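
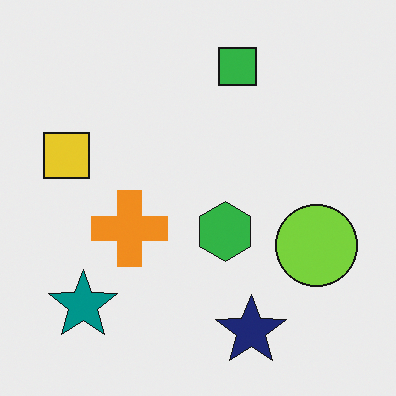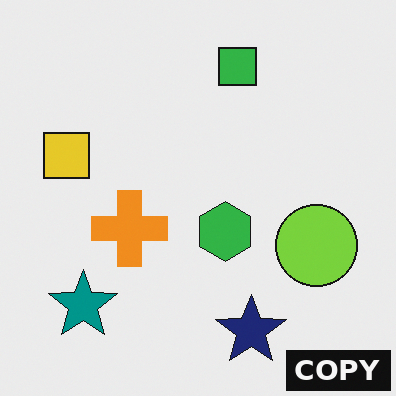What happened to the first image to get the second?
It was watermarked with the text "COPY" in the lower-right corner.

A dark label reading "COPY" appears in the lower-right corner.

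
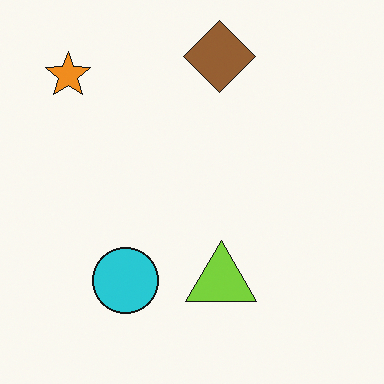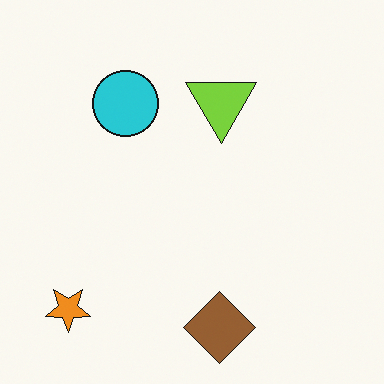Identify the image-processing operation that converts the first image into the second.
The second image is the first flipped vertically (top ↔ bottom).

The brown diamond is in the top of the first image and the bottom of the second — shapes on opposite sides of the horizontal midline have swapped in a mirror flip.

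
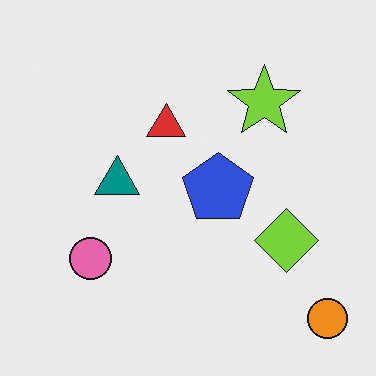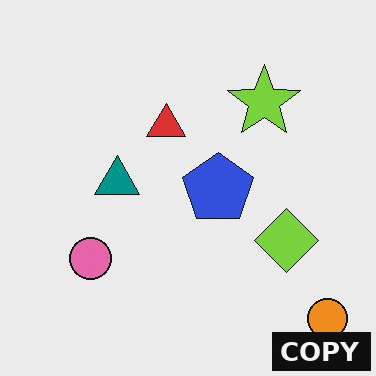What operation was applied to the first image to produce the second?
The transformation is: watermarked with the text "COPY" in the lower-right corner.

A dark label reading "COPY" appears in the lower-right corner.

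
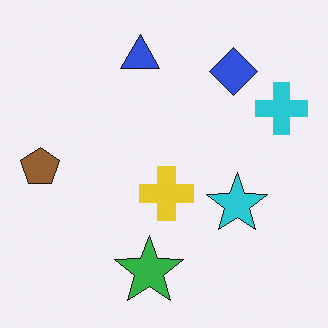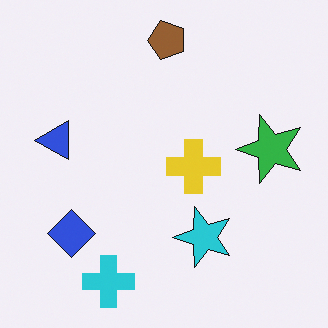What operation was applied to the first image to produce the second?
The second image is the first transposed (reflected across the top-left ↔ bottom-right diagonal).

Shapes have swapped their row and column positions — what was in the top-right is now in the bottom-left — a diagonal reflection.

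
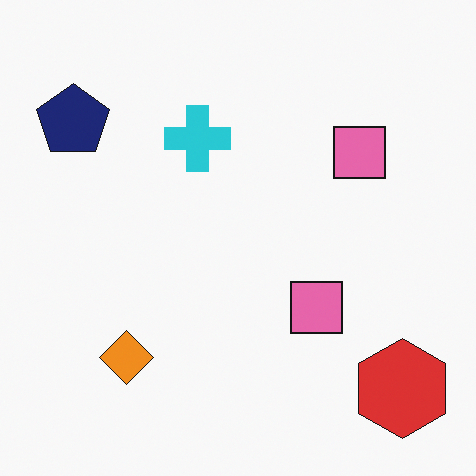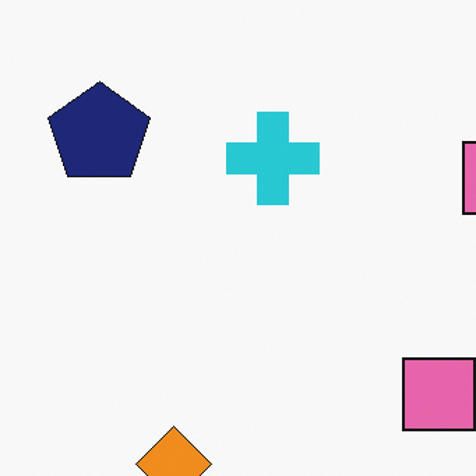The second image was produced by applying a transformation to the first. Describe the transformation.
The transformation is: cropped to a modestly smaller region and rescaled.

The visible shapes are larger and the field of view is narrower; shapes near the original edges may be partly or wholly outside the frame — a crop-and-rescale.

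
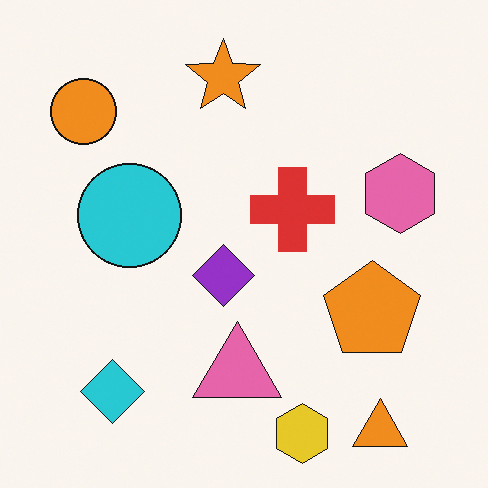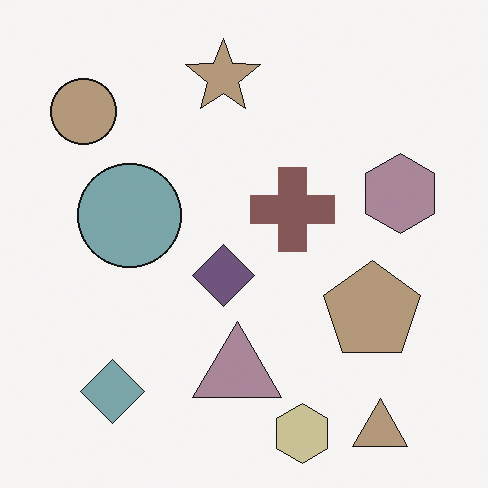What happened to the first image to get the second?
The image was made much more muted (saturation change).

All colors are more muted and greyish — a global saturation change.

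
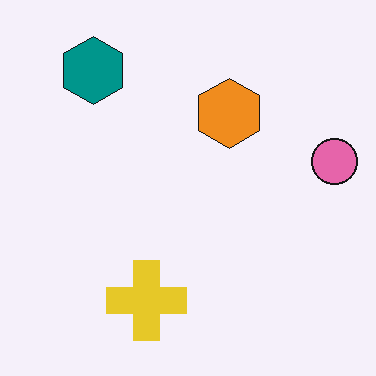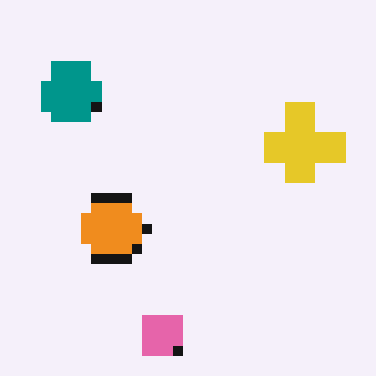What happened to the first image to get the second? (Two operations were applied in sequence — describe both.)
The second image is the first transposed (reflected across the top-left ↔ bottom-right diagonal), then heavily pixelated into large blocks.

Shapes have swapped their row and column positions — what was in the top-right is now in the bottom-left — a diagonal reflection. Shapes are reduced to large square blocks; fine edges and outlines are lost — a downscale-then-upscale (mosaic) effect.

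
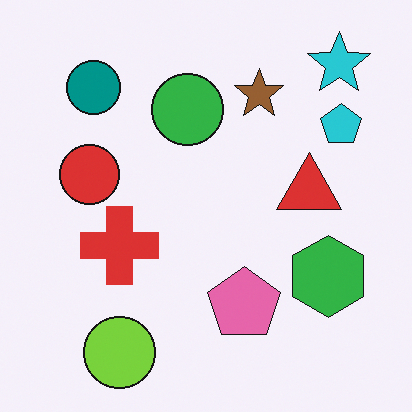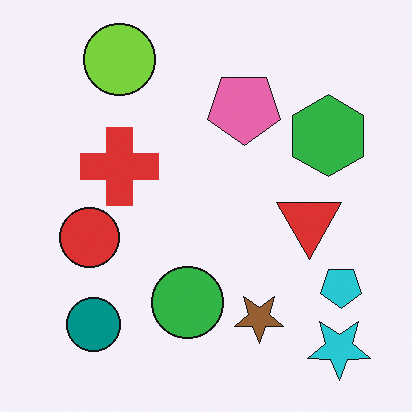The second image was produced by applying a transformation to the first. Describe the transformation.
The second image is the first flipped vertically (top ↔ bottom).

The lime circle is in the bottom-left of the first image and the top-left of the second — shapes on opposite sides of the horizontal midline have swapped in a mirror flip.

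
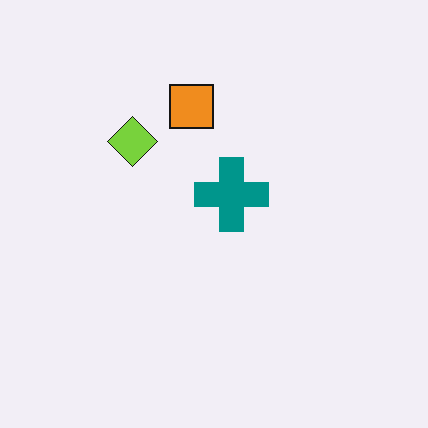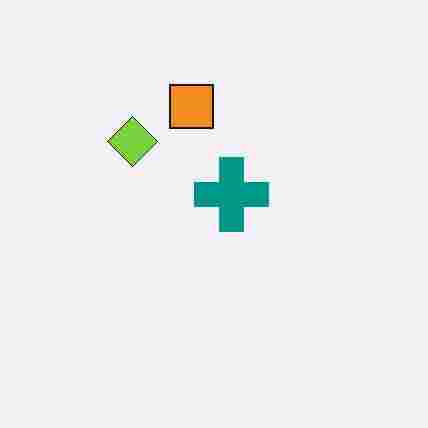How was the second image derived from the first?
It was degraded with heavy JPEG compression.

Blocky 8×8 compression artifacts appear around shape edges and the flat background shows ringing — characteristic JPEG degradation.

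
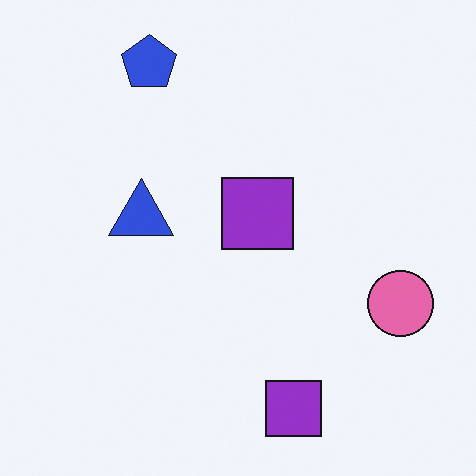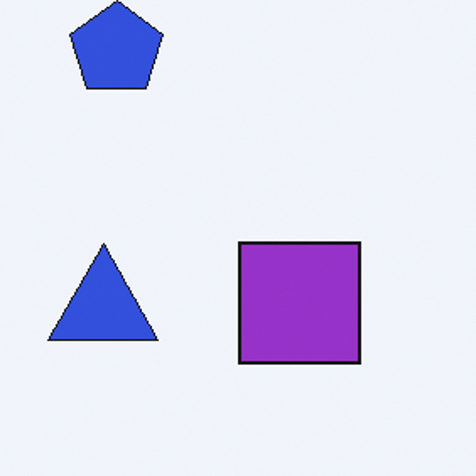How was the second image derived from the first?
This is the original image cropped to a noticeably smaller region and rescaled.

The visible shapes are larger and the field of view is narrower; shapes near the original edges may be partly or wholly outside the frame — a crop-and-rescale.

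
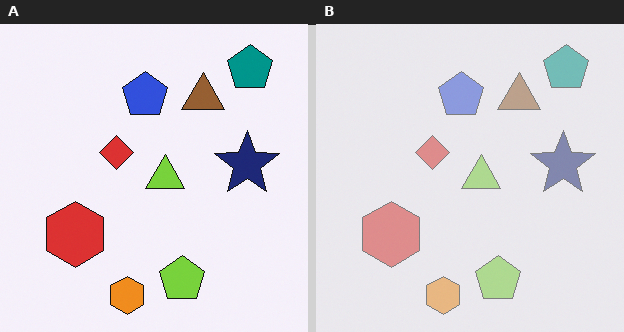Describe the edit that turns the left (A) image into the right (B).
The image was given much lower contrast.

Tones are pushed toward mid-grey across the whole image — a global contrast change.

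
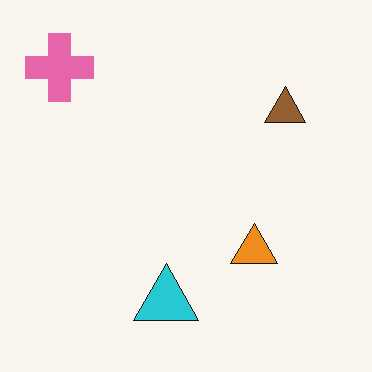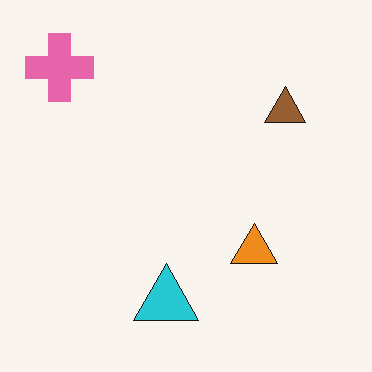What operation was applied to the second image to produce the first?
JPEG-compressed with visible artifacts.

Blocky 8×8 compression artifacts appear around shape edges and the flat background shows ringing — characteristic JPEG degradation.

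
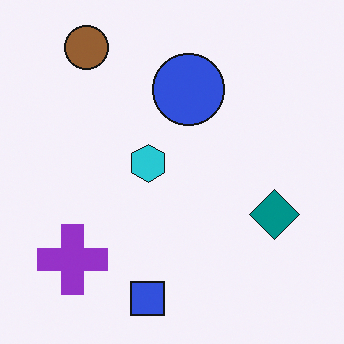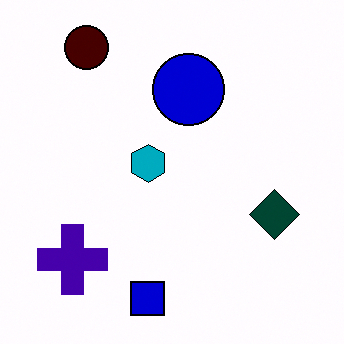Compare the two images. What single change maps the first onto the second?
The image was boosted in contrast.

Tones are pushed away from mid-grey across the whole image — a global contrast change.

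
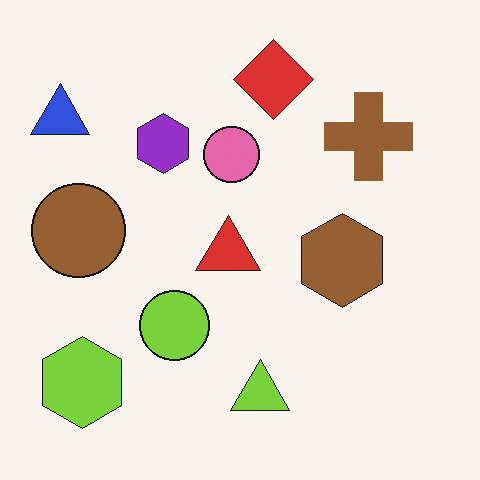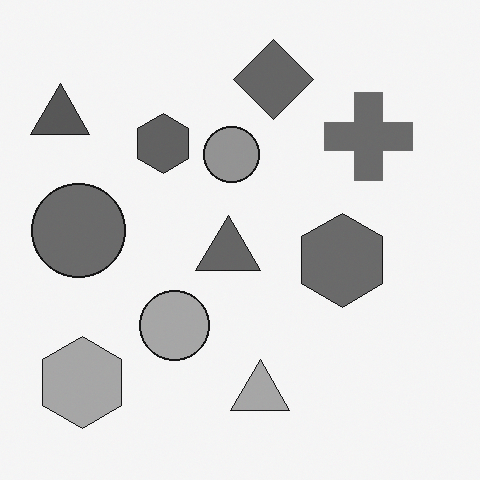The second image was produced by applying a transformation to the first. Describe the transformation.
Converted to grayscale.

All color is removed — every shape is now a shade of grey.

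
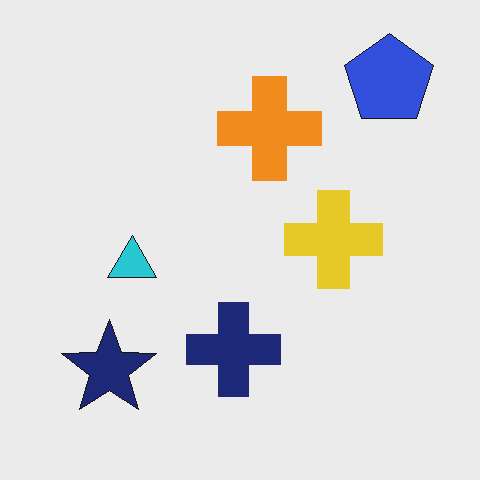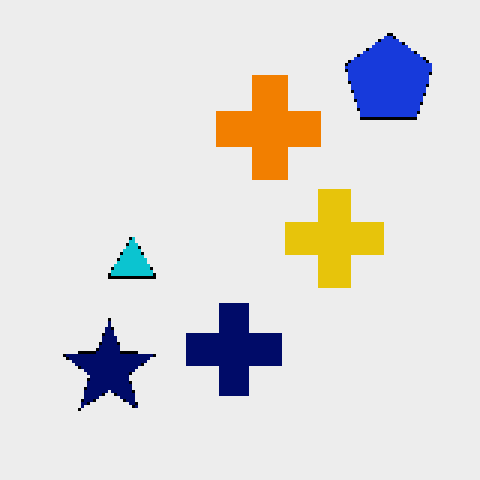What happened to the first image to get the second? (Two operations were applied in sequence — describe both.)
The second image is the first given slightly increased contrast, then lightly pixelated (a mild mosaic effect).

Tones are pushed away from mid-grey across the whole image — a global contrast change. Shapes are reduced to large square blocks; fine edges and outlines are lost — a downscale-then-upscale (mosaic) effect.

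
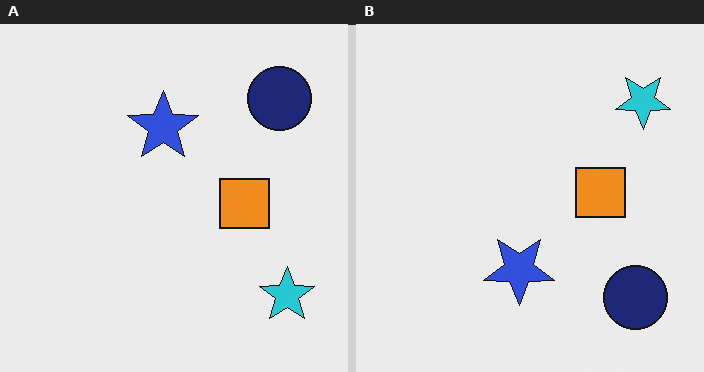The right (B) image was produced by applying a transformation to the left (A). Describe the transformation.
The right (B) image is the left (A) flipped vertically (top ↔ bottom).

The navy circle is in the top-right of the left (A) image and the bottom-right of the right (B) — shapes on opposite sides of the horizontal midline have swapped in a mirror flip.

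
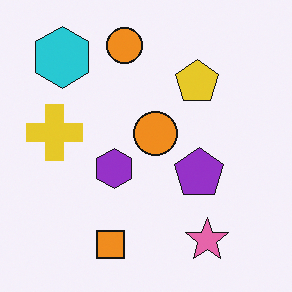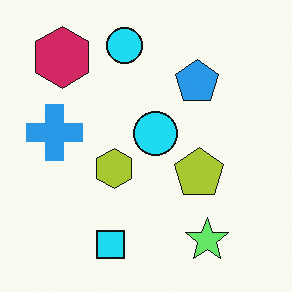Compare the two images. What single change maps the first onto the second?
It was hue-shifted noticeably.

Every shape's color has rotated by the same amount around the hue wheel — a uniform hue shift.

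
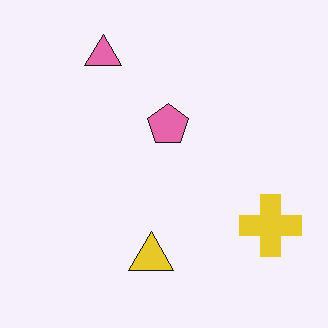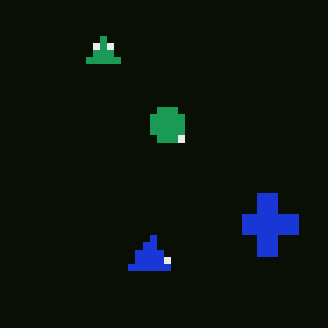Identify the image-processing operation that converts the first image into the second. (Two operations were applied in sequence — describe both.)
Color-inverted (negative), then pixelated into visible square blocks.

The light background has become dark and every shape's color is its complement — a photographic negative. Shapes are reduced to large square blocks; fine edges and outlines are lost — a downscale-then-upscale (mosaic) effect.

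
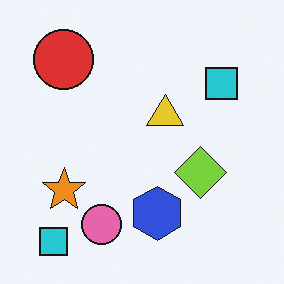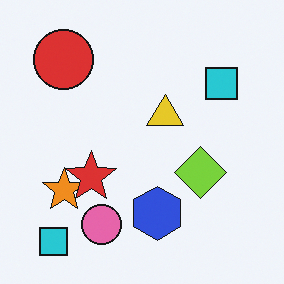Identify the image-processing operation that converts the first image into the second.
This is the original image overlaid with an additional red star.

A red star appears in the second image that is absent from the first.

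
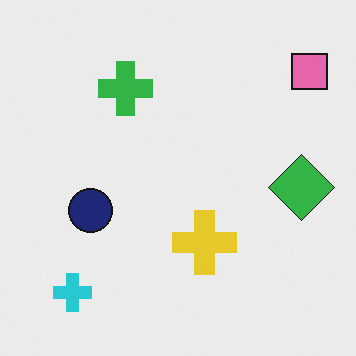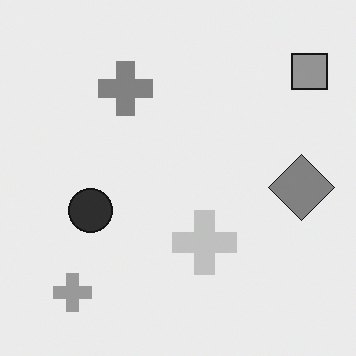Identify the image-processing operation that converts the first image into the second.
This is the original image converted to grayscale.

All color is removed — every shape is now a shade of grey.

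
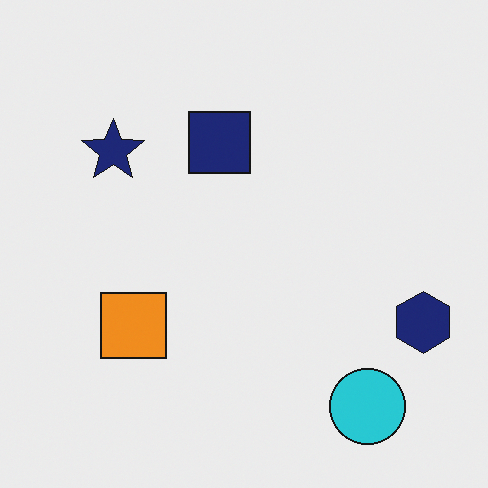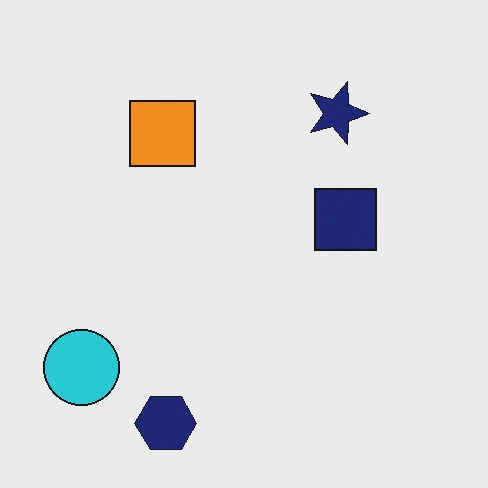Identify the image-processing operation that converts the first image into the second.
This is the original image rotated 90° clockwise.

The cyan circle sits in the bottom-right of the first image and the bottom-left of the second — consistent with a whole-image 90° clockwise rotation.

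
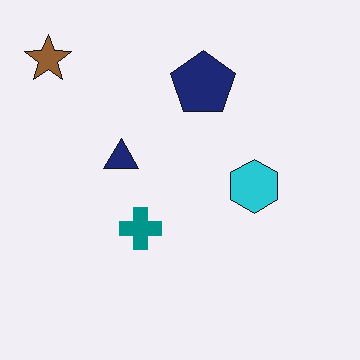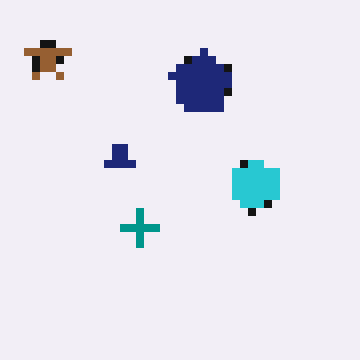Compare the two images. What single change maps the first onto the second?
The second image is the first pixelated into visible square blocks.

Shapes are reduced to large square blocks; fine edges and outlines are lost — a downscale-then-upscale (mosaic) effect.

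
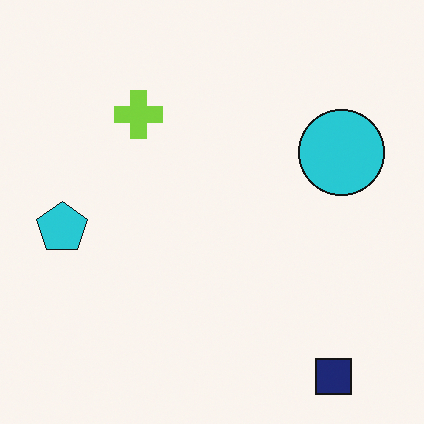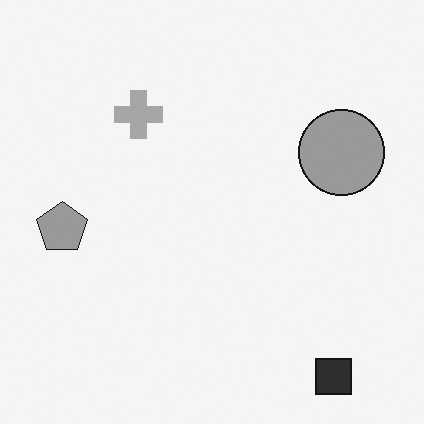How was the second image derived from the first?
This is the original image converted to grayscale.

All color is removed — every shape is now a shade of grey.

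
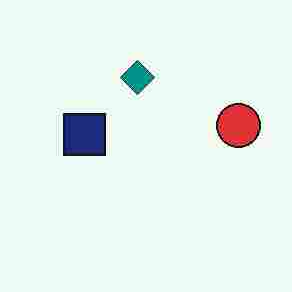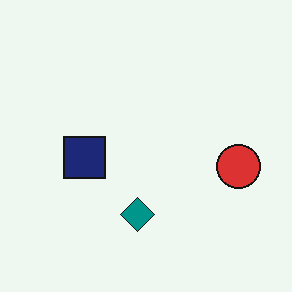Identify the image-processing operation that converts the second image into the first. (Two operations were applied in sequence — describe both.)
The first image is the second heavily JPEG-compressed with obvious blocking artifacts, then flipped vertically (top ↔ bottom).

Blocky 8×8 compression artifacts appear around shape edges and the flat background shows ringing — characteristic JPEG degradation. The teal diamond is in the bottom of the second image and the top of the first — shapes on opposite sides of the horizontal midline have swapped in a mirror flip.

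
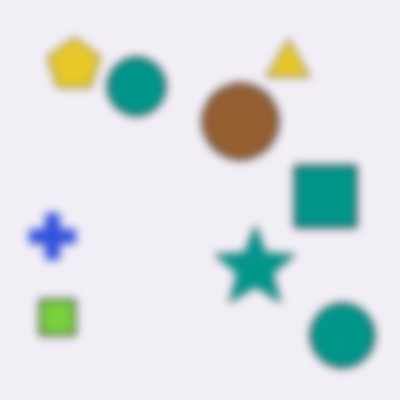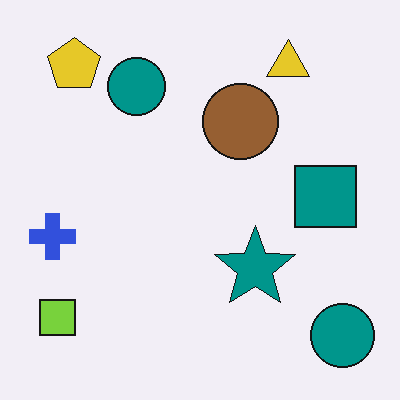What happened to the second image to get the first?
This is the original image moderately blurred.

Shape edges and outlines are uniformly softened across the whole image.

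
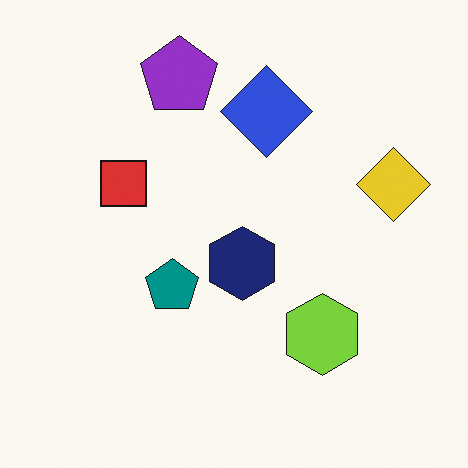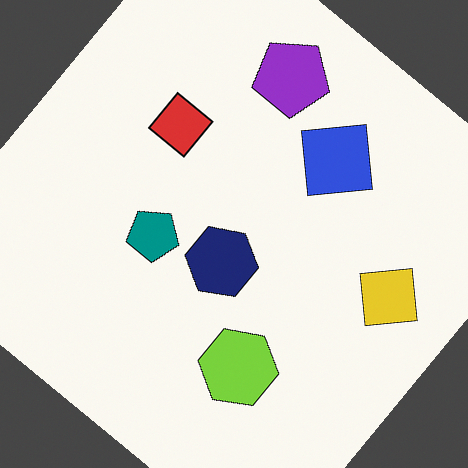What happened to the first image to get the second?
The second image is the first rotated clockwise by a large amount — several tens of degrees.

Every shape is tilted by the same angle and the image corners show triangular fill wedges — a whole-image rotation by a non-right angle.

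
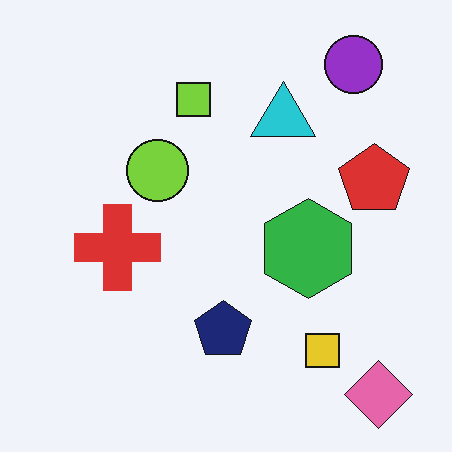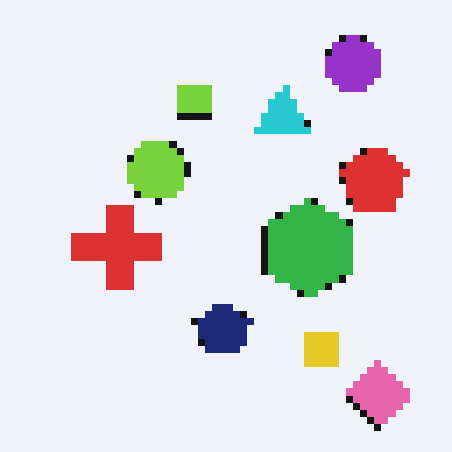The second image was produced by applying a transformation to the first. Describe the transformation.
The image was pixelated into visible square blocks.

Shapes are reduced to large square blocks; fine edges and outlines are lost — a downscale-then-upscale (mosaic) effect.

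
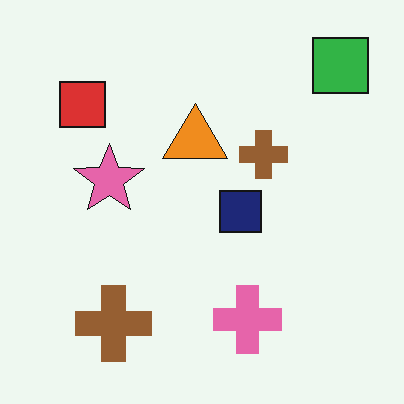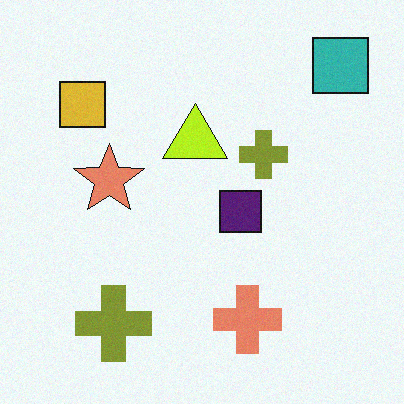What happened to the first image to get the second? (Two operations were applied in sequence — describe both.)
This is the original image hue-shifted slightly, then degraded with subtle gaussian noise.

Every shape's color has rotated by the same amount around the hue wheel — a uniform hue shift. Random speckle covers the whole image, including the flat background.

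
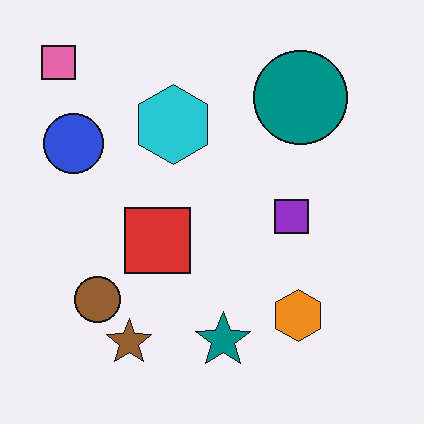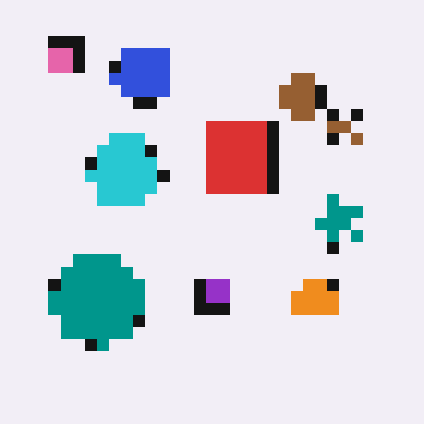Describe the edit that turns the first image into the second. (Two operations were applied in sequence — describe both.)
The transformation is: transposed (reflected across the top-left ↔ bottom-right diagonal), then heavily pixelated into large blocks.

Shapes have swapped their row and column positions — what was in the top-right is now in the bottom-left — a diagonal reflection. Shapes are reduced to large square blocks; fine edges and outlines are lost — a downscale-then-upscale (mosaic) effect.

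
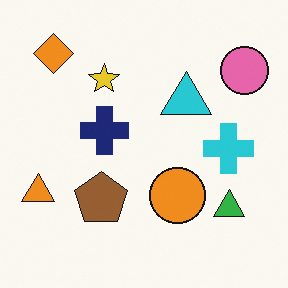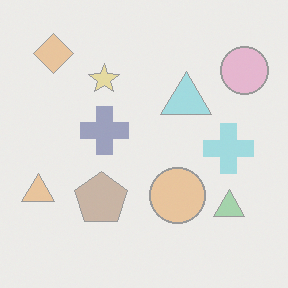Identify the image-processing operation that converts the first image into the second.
This is the original image washed out (contrast reduced).

Tones are pushed toward mid-grey across the whole image — a global contrast change.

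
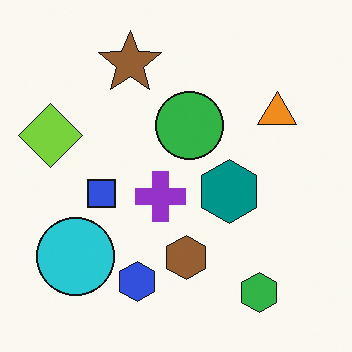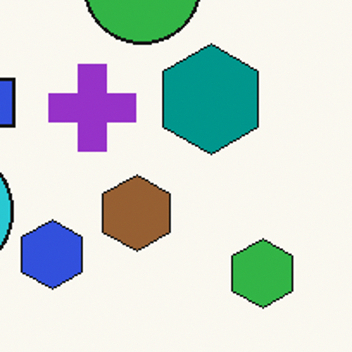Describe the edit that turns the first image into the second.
The second image is the first cropped tightly and scaled back up.

The visible shapes are larger and the field of view is narrower; shapes near the original edges may be partly or wholly outside the frame — a crop-and-rescale.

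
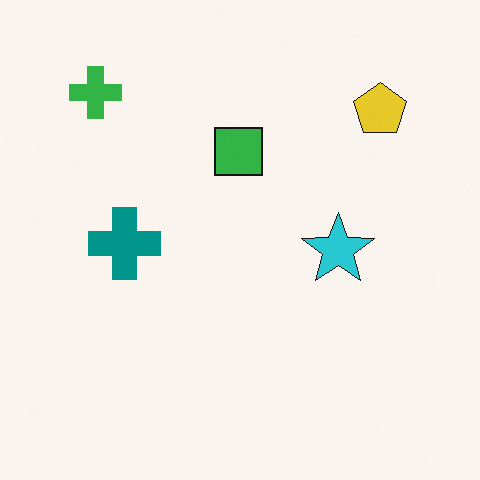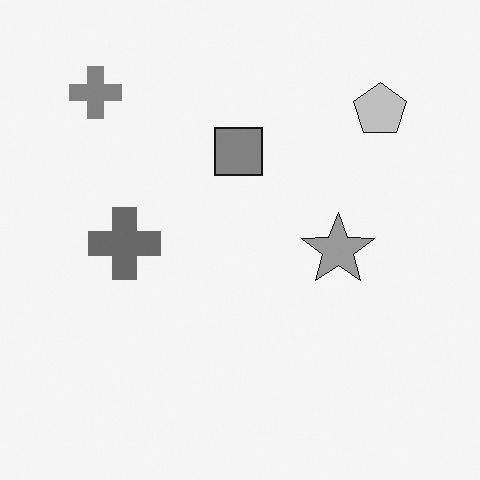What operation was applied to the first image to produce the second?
It was converted to grayscale.

All color is removed — every shape is now a shade of grey.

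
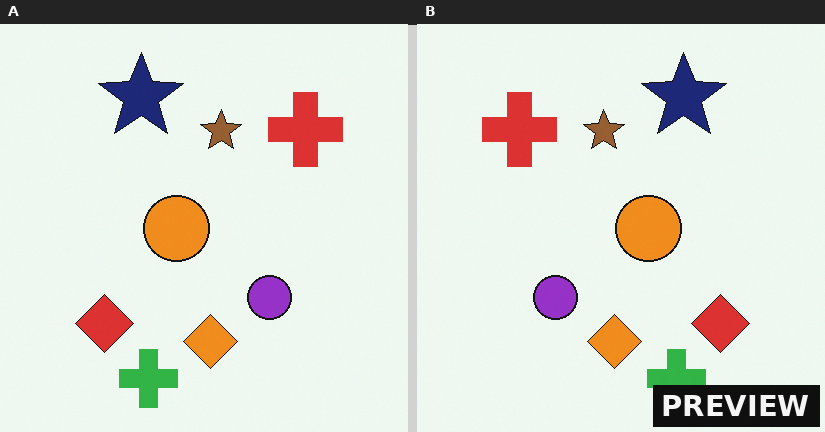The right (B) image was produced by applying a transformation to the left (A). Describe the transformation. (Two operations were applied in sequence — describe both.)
It was flipped horizontally (left ↔ right), then watermarked with the text "PREVIEW" in the lower-right corner.

The red cross is in the top-right of the left (A) image and the top-left of the right (B) — shapes on opposite sides of the vertical midline have swapped in a mirror flip. A dark label reading "PREVIEW" appears in the lower-right corner.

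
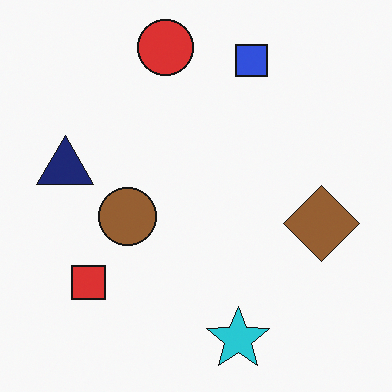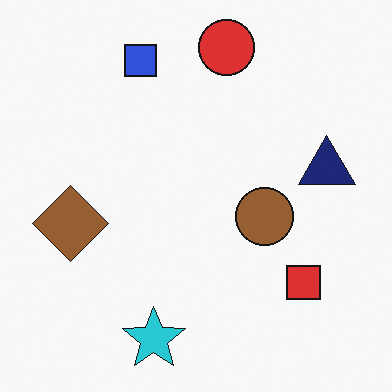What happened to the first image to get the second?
The image was flipped horizontally (left ↔ right).

The navy triangle is in the left of the first image and the right of the second — shapes on opposite sides of the vertical midline have swapped in a mirror flip.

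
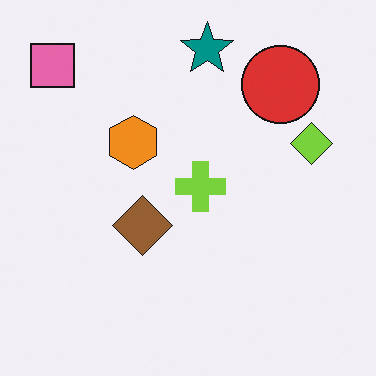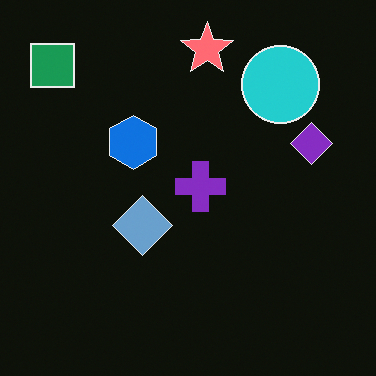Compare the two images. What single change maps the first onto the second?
Color-inverted (negative).

The light background has become dark and every shape's color is its complement — a photographic negative.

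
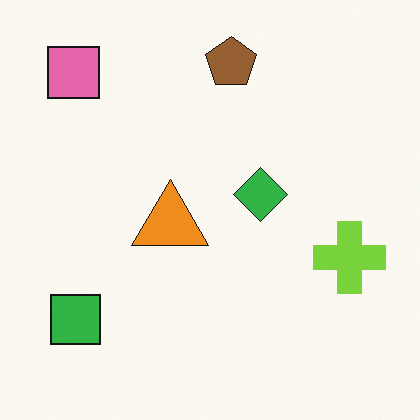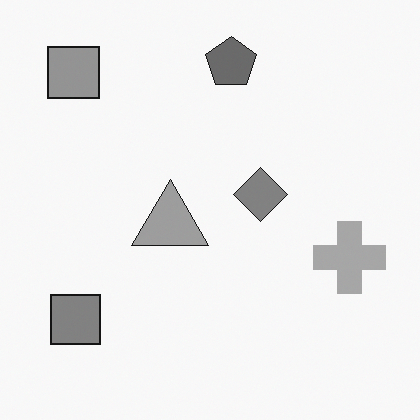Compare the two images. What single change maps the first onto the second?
The image was converted to grayscale.

All color is removed — every shape is now a shade of grey.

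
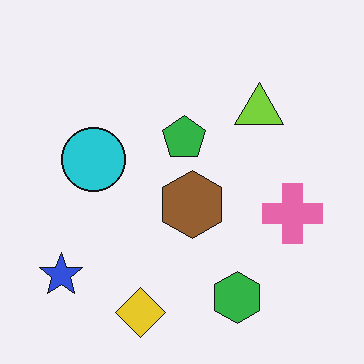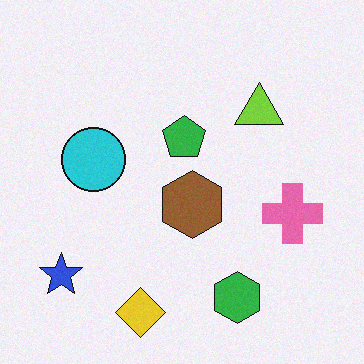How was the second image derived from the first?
The second image is the first degraded with a light layer of grain.

Random speckle covers the whole image, including the flat background.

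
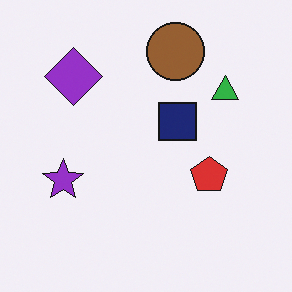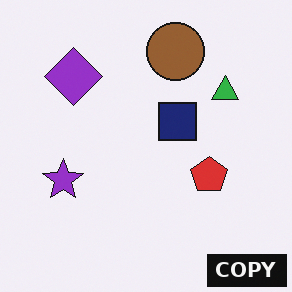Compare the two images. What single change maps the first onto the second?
The second image is the first watermarked with the text "COPY" in the lower-right corner.

A dark label reading "COPY" appears in the lower-right corner.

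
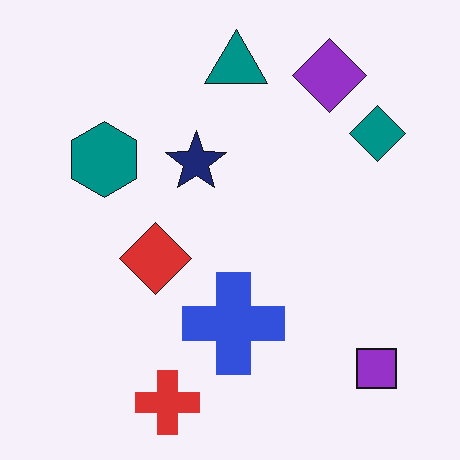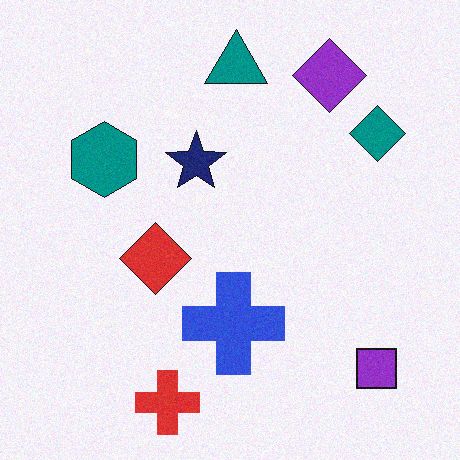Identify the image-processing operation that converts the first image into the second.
The second image is the first degraded with light additive noise.

Random speckle covers the whole image, including the flat background.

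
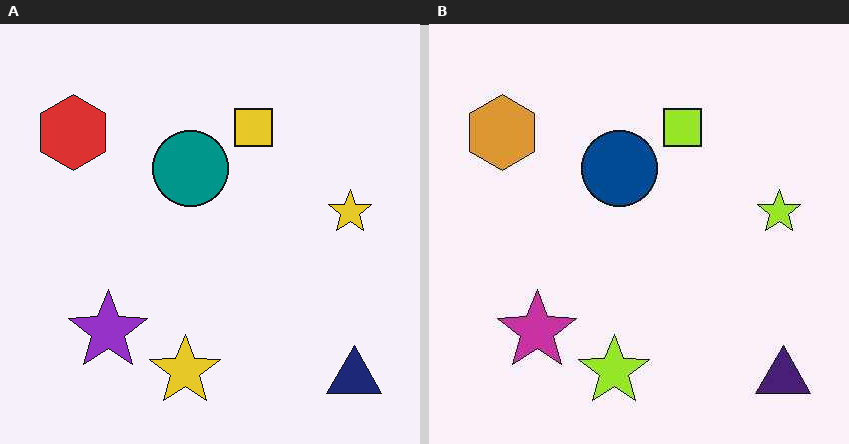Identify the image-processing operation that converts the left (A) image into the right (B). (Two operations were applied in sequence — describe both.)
The transformation is: hue-shifted slightly, then JPEG-compressed with visible artifacts.

Every shape's color has rotated by the same amount around the hue wheel — a uniform hue shift. Blocky 8×8 compression artifacts appear around shape edges and the flat background shows ringing — characteristic JPEG degradation.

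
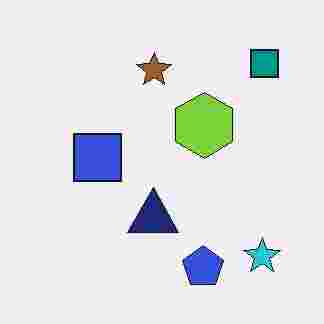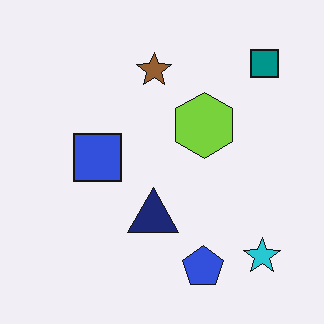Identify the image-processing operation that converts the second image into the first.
The transformation is: degraded with heavy JPEG compression.

Blocky 8×8 compression artifacts appear around shape edges and the flat background shows ringing — characteristic JPEG degradation.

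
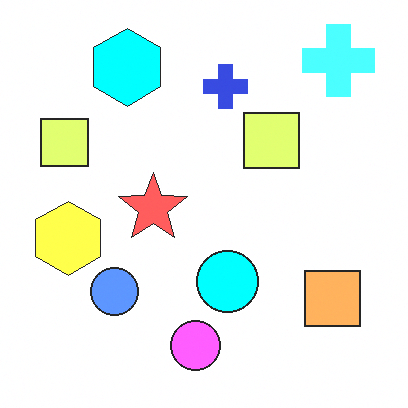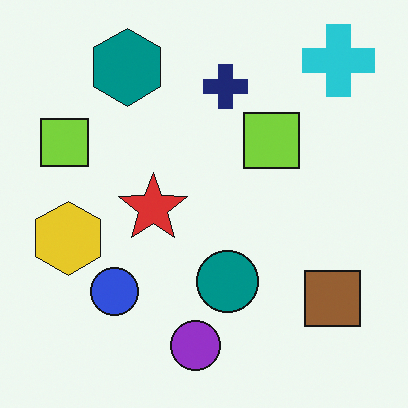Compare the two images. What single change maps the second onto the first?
The image was noticeably brightened.

Every pixel — background and shapes alike — is uniformly brightened.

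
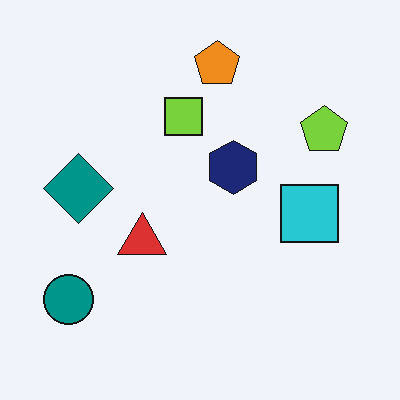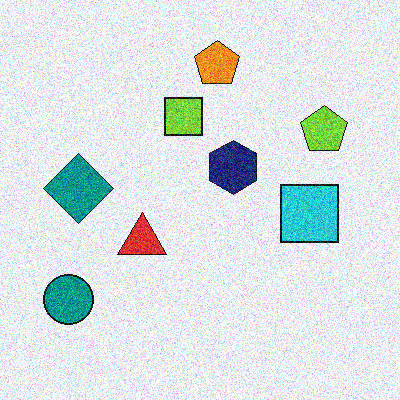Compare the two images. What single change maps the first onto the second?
It was degraded with strong gaussian noise.

Random speckle covers the whole image, including the flat background.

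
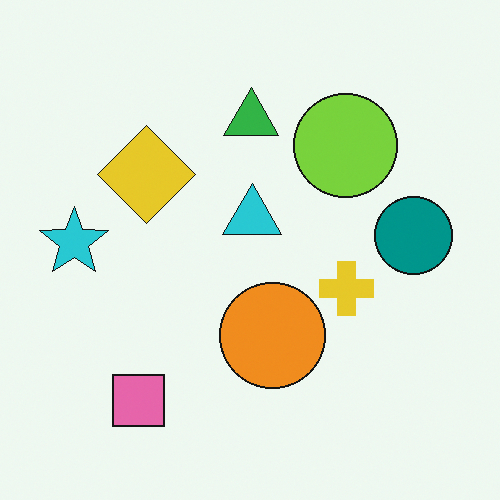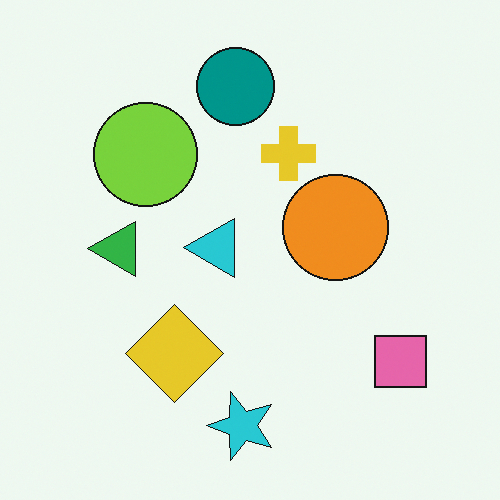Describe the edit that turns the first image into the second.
This is the original image rotated 90° counter-clockwise.

The pink square sits in the bottom-left of the first image and the bottom-right of the second — consistent with a whole-image 90° counter-clockwise rotation.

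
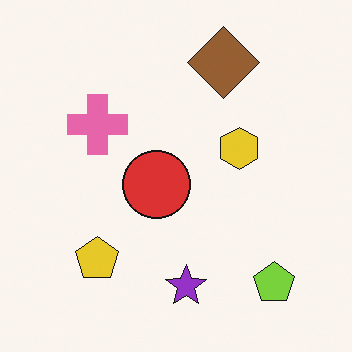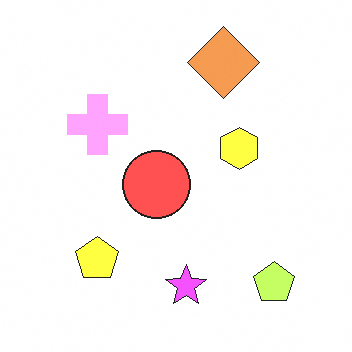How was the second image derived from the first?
The second image is the first noticeably brightened.

Every pixel — background and shapes alike — is uniformly brightened.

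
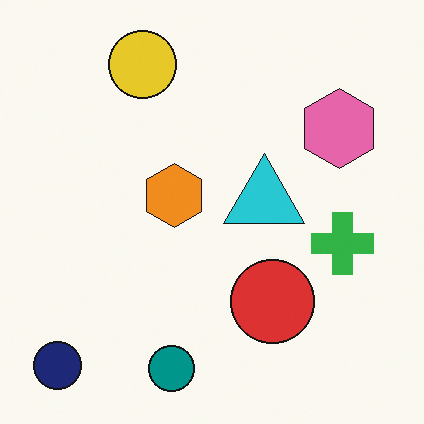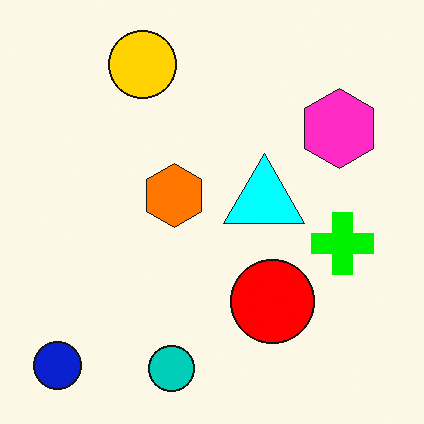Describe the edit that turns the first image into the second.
The second image is the first made much more vivid (saturation change).

All colors are more vivid — a global saturation change.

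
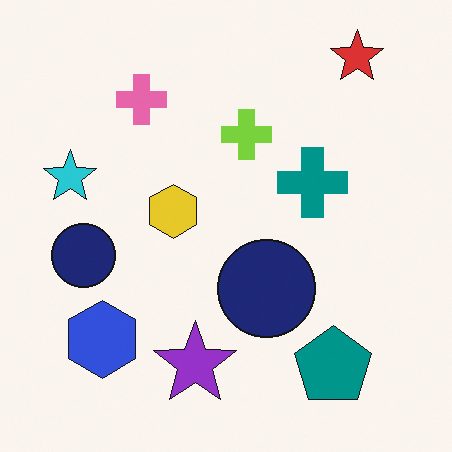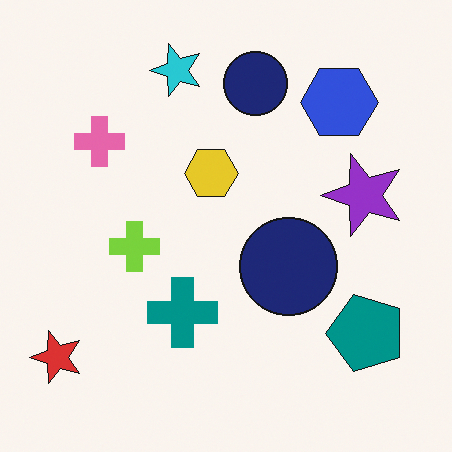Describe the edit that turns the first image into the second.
The image was transposed (reflected across the top-left ↔ bottom-right diagonal).

Shapes have swapped their row and column positions — what was in the top-right is now in the bottom-left — a diagonal reflection.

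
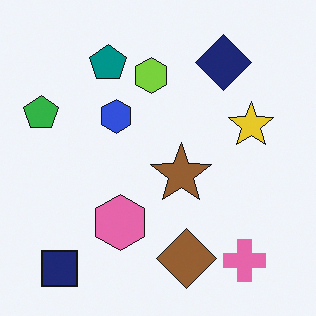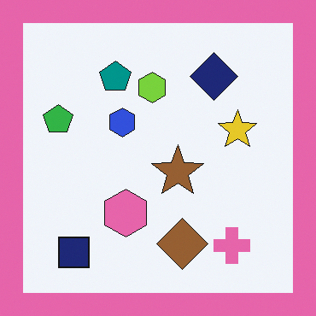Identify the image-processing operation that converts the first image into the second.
This is the original image framed with a pink border.

A solid pink frame runs around the edge of the second image, with the content slightly shrunk inside it.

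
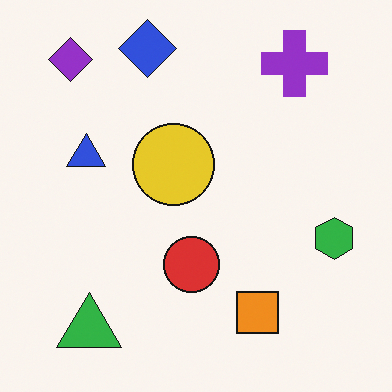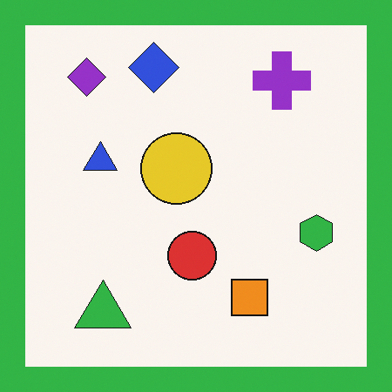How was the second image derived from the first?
It was framed with a green border.

A solid green frame runs around the edge of the second image, with the content slightly shrunk inside it.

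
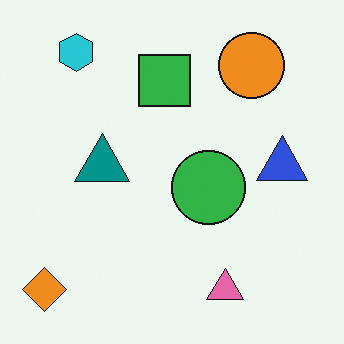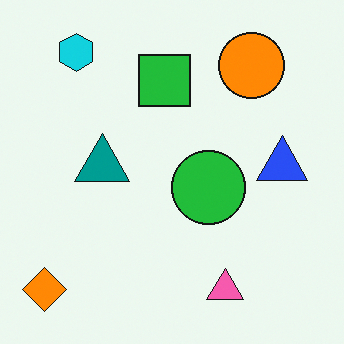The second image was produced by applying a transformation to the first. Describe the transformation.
Slightly oversaturated.

All colors are more vivid — a global saturation change.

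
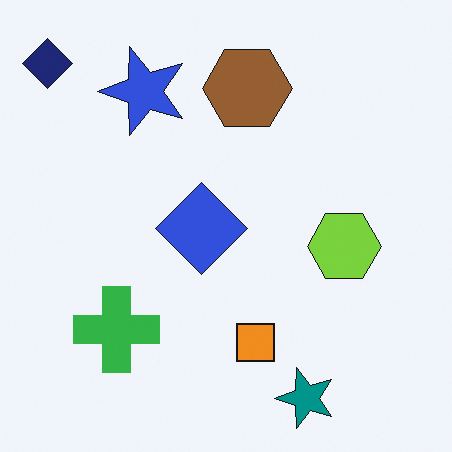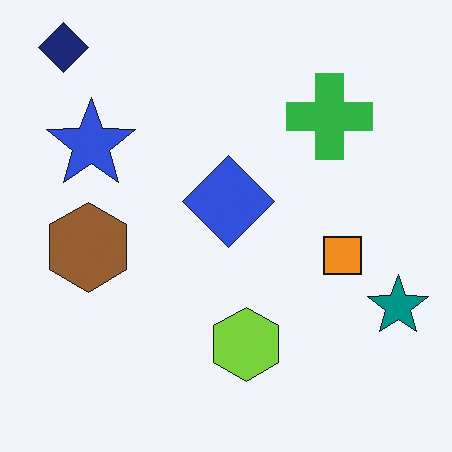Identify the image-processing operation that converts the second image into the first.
This is the original image transposed (reflected across the top-left ↔ bottom-right diagonal).

Shapes have swapped their row and column positions — what was in the top-right is now in the bottom-left — a diagonal reflection.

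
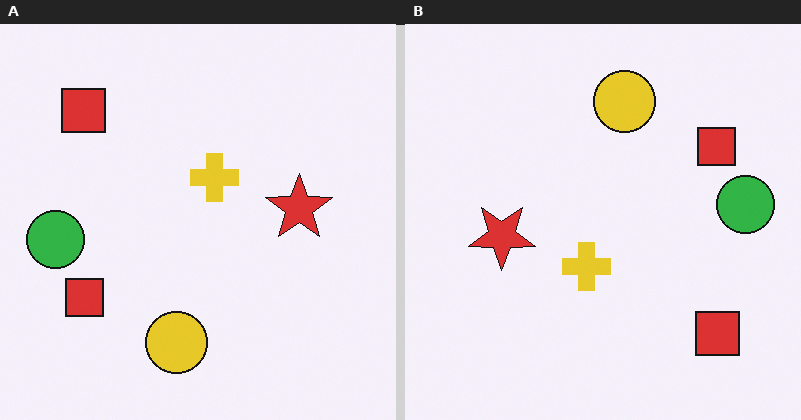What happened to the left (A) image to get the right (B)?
The right (B) image is the left (A) rotated 180°.

The green circle sits in the left of the left (A) image and the right of the right (B) — consistent with a whole-image 180° rotation.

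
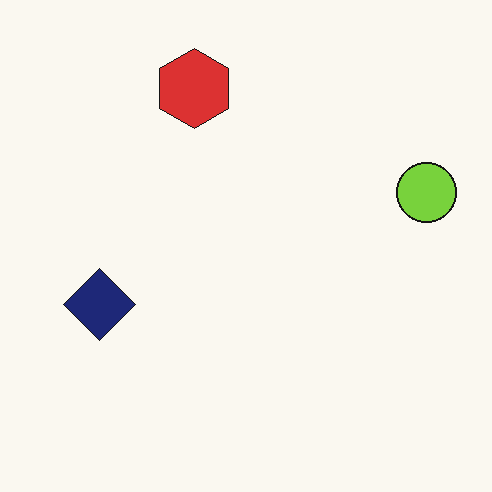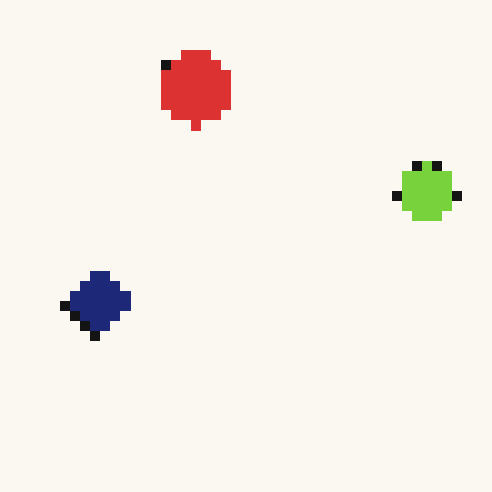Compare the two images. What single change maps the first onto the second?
It was coarsely pixelated.

Shapes are reduced to large square blocks; fine edges and outlines are lost — a downscale-then-upscale (mosaic) effect.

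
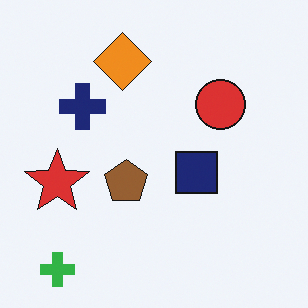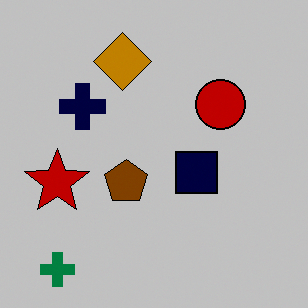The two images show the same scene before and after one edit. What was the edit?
This is the original image aggressively posterized.

Each flat color has snapped to a coarser quantized level — most visibly, the near-white background has dropped to a flat grey.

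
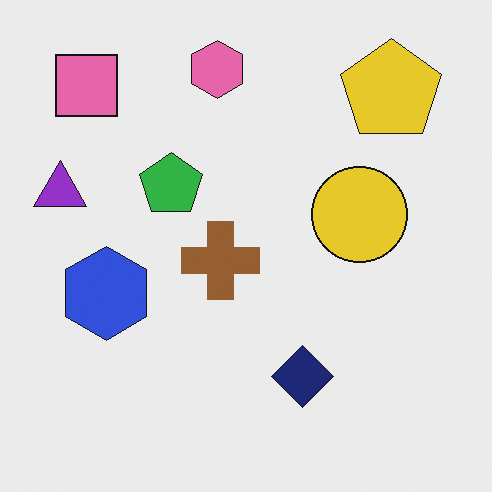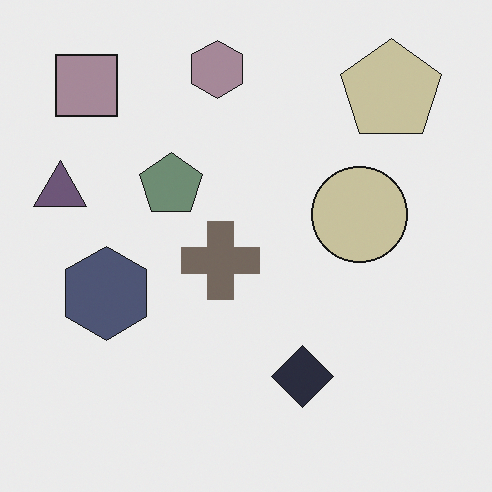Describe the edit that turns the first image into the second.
The transformation is: made much more muted (saturation change).

All colors are more muted and greyish — a global saturation change.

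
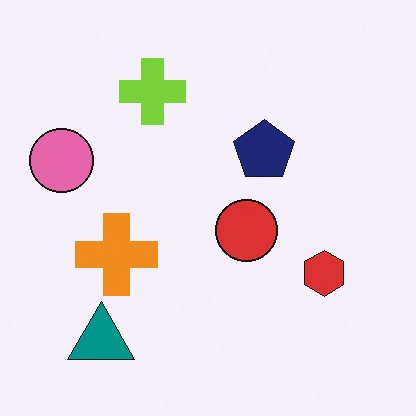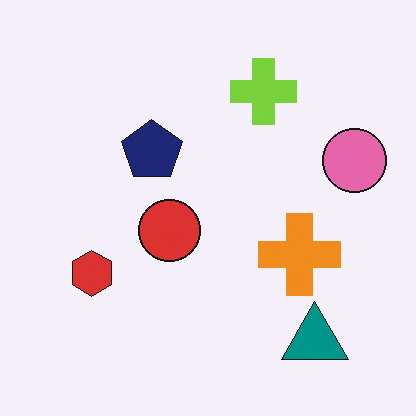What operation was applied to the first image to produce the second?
The image was flipped horizontally (left ↔ right).

The pink circle is in the left of the first image and the right of the second — shapes on opposite sides of the vertical midline have swapped in a mirror flip.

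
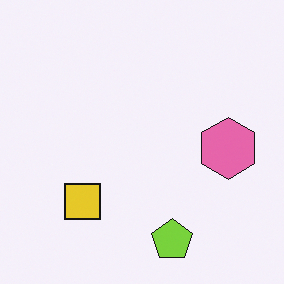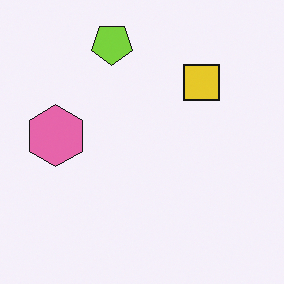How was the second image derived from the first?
The transformation is: rotated 180°.

The lime pentagon sits in the bottom of the first image and the top of the second — consistent with a whole-image 180° rotation.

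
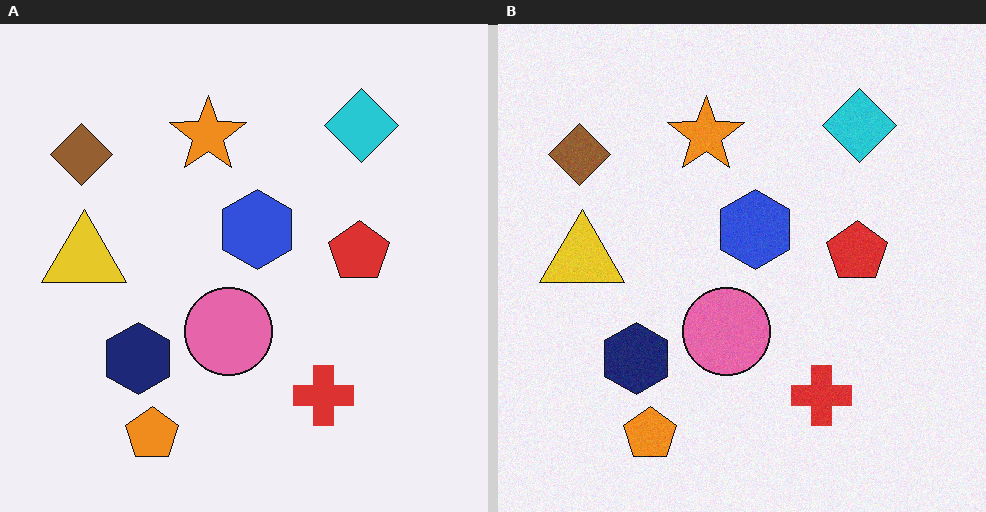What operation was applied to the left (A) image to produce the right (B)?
This is the original image degraded with subtle gaussian noise.

Random speckle covers the whole image, including the flat background.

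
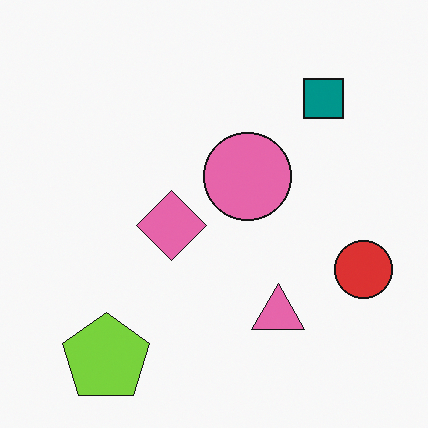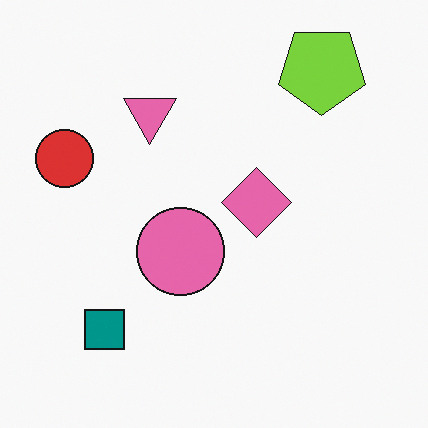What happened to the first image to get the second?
The transformation is: rotated 180°.

The lime pentagon sits in the bottom-left of the first image and the top-right of the second — consistent with a whole-image 180° rotation.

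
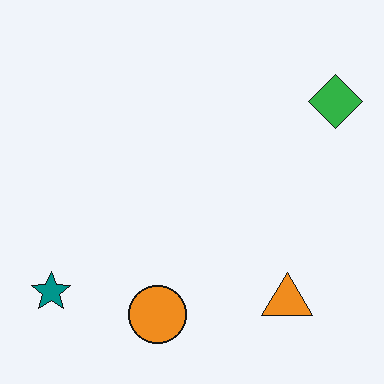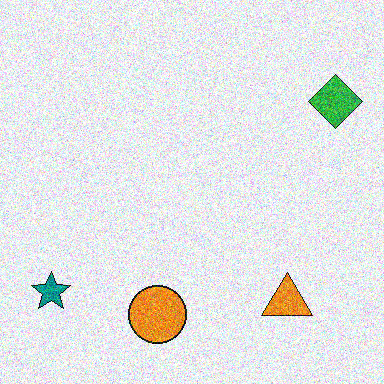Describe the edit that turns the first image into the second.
The second image is the first degraded with heavy additive noise.

Random speckle covers the whole image, including the flat background.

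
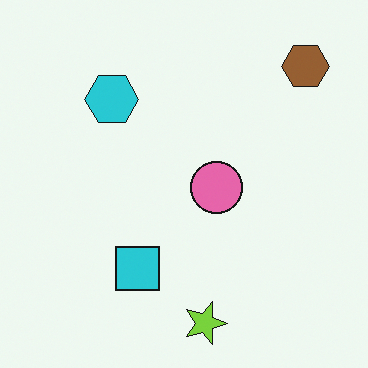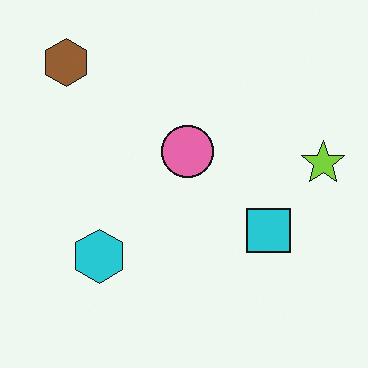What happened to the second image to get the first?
The image was rotated 90° clockwise.

The brown hexagon sits in the top-left of the second image and the top-right of the first — consistent with a whole-image 90° clockwise rotation.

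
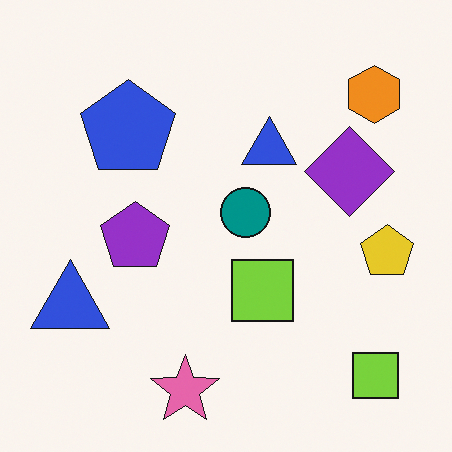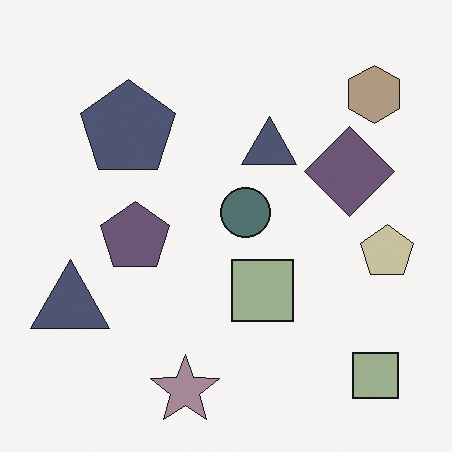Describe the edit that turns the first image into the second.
The second image is the first heavily desaturated.

All colors are more muted and greyish — a global saturation change.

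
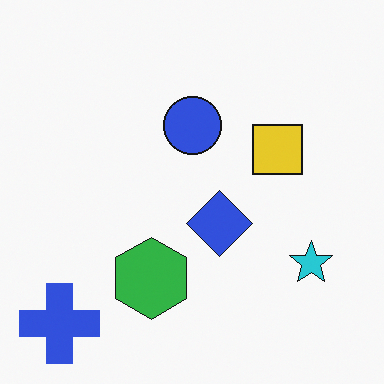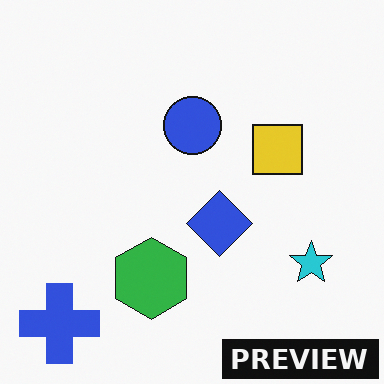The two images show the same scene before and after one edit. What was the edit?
The transformation is: watermarked with the text "PREVIEW" in the lower-right corner.

A dark label reading "PREVIEW" appears in the lower-right corner.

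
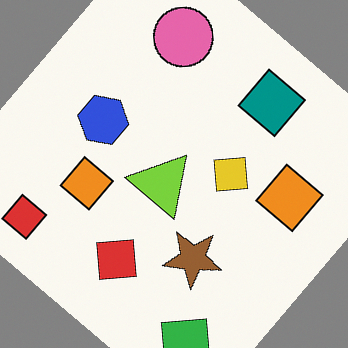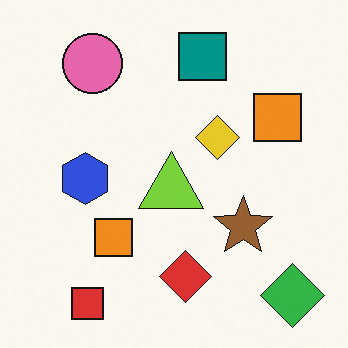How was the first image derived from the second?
The first image is the second rotated clockwise by a large amount — several tens of degrees.

Every shape is tilted by the same angle and the image corners show triangular fill wedges — a whole-image rotation by a non-right angle.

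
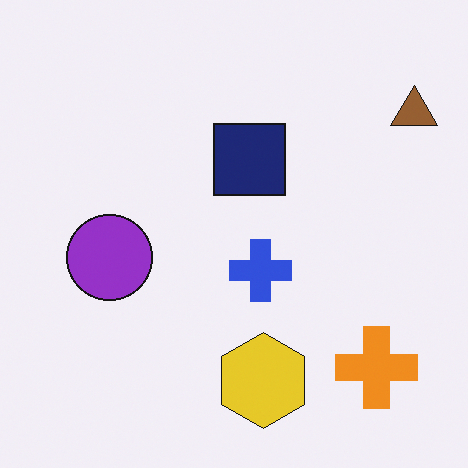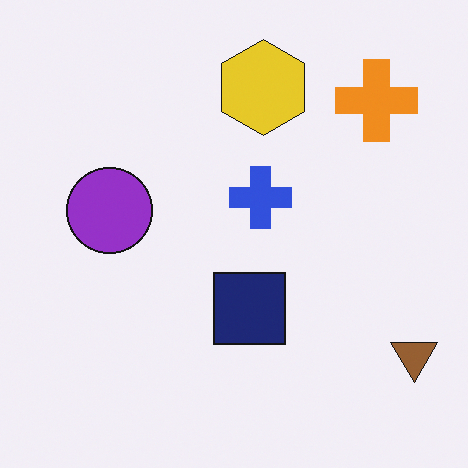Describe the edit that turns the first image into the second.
The second image is the first flipped vertically (top ↔ bottom).

The yellow hexagon is in the bottom of the first image and the top of the second — shapes on opposite sides of the horizontal midline have swapped in a mirror flip.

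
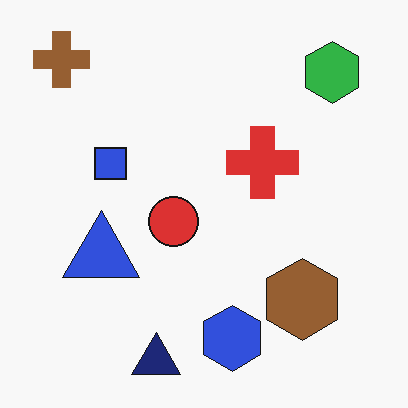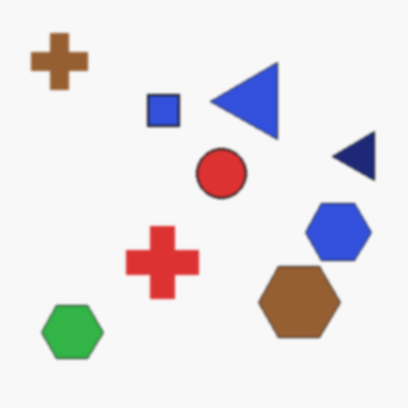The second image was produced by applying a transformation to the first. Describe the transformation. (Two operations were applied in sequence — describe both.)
The second image is the first transposed (reflected across the top-left ↔ bottom-right diagonal), then given a subtle gaussian blur.

Shapes have swapped their row and column positions — what was in the top-right is now in the bottom-left — a diagonal reflection. Shape edges and outlines are uniformly softened across the whole image.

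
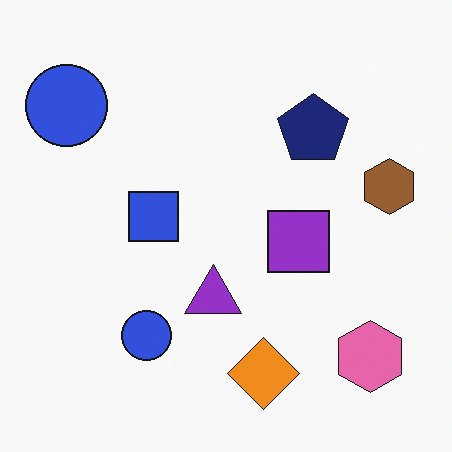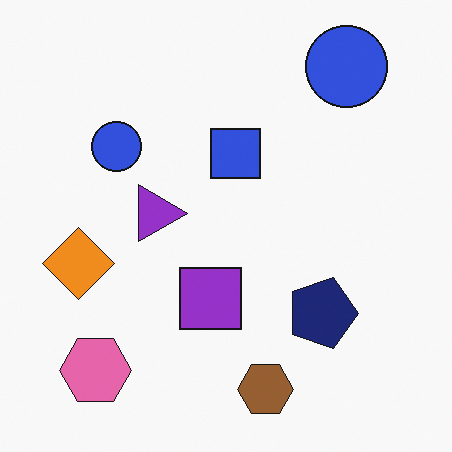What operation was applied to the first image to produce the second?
The image was rotated 90° clockwise.

The pink hexagon sits in the bottom-right of the first image and the bottom-left of the second — consistent with a whole-image 90° clockwise rotation.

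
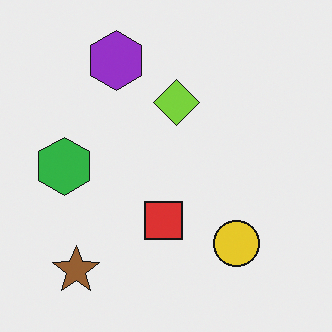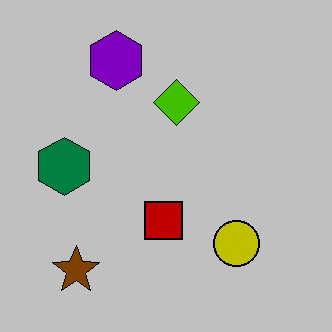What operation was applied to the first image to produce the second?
The transformation is: aggressively posterized.

Each flat color has snapped to a coarser quantized level — most visibly, the near-white background has dropped to a flat grey.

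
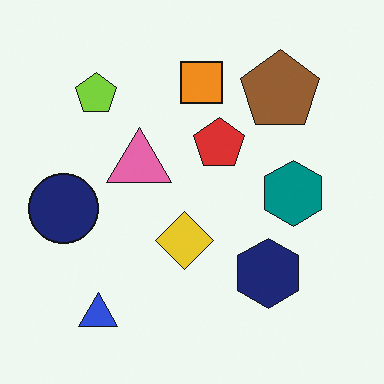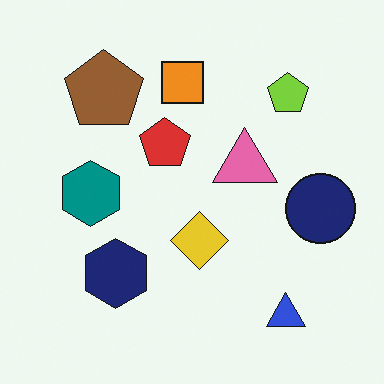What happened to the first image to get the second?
The image was flipped horizontally (left ↔ right).

The navy circle is in the left of the first image and the right of the second — shapes on opposite sides of the vertical midline have swapped in a mirror flip.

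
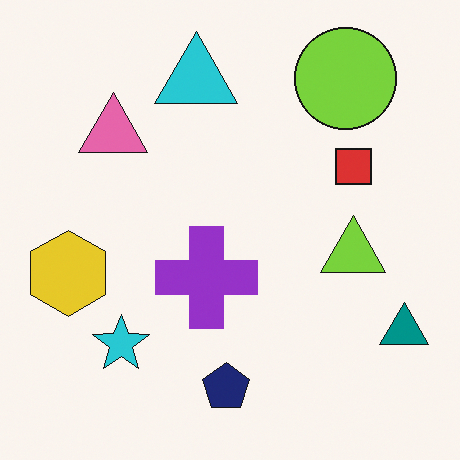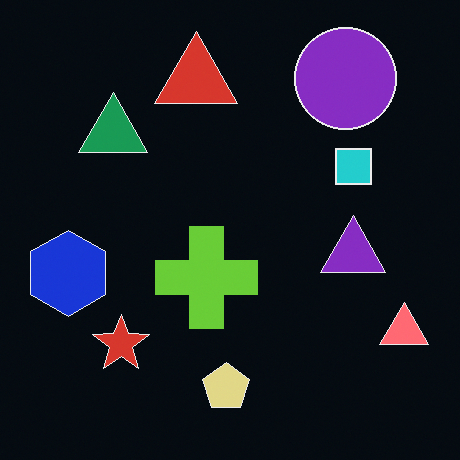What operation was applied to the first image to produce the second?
The transformation is: color-inverted (negative).

The light background has become dark and every shape's color is its complement — a photographic negative.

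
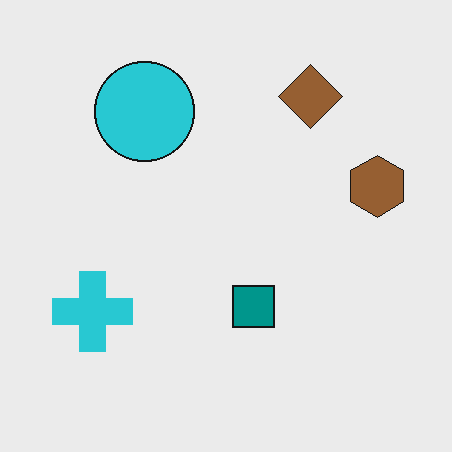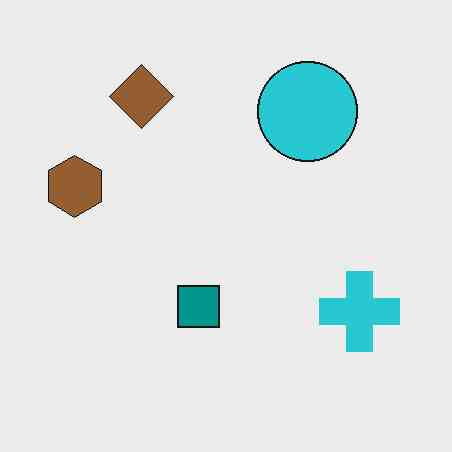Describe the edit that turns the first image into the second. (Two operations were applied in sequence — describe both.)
Flipped horizontally (left ↔ right), then given moderate JPEG compression.

The brown hexagon is in the right of the first image and the left of the second — shapes on opposite sides of the vertical midline have swapped in a mirror flip. Blocky 8×8 compression artifacts appear around shape edges and the flat background shows ringing — characteristic JPEG degradation.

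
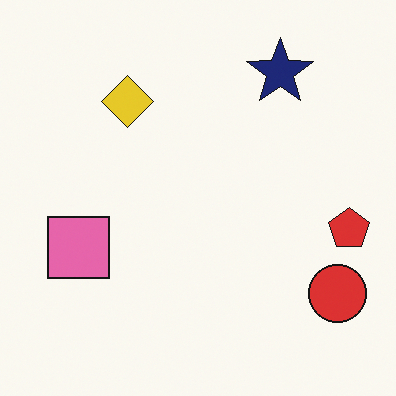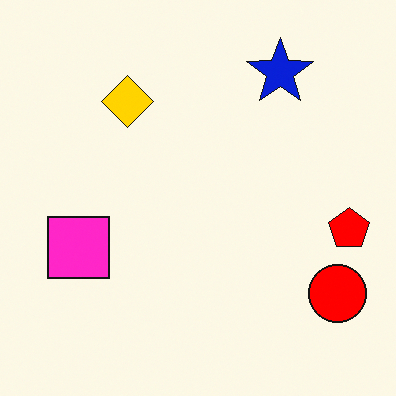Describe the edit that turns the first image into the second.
Made much more vivid (saturation change).

All colors are more vivid — a global saturation change.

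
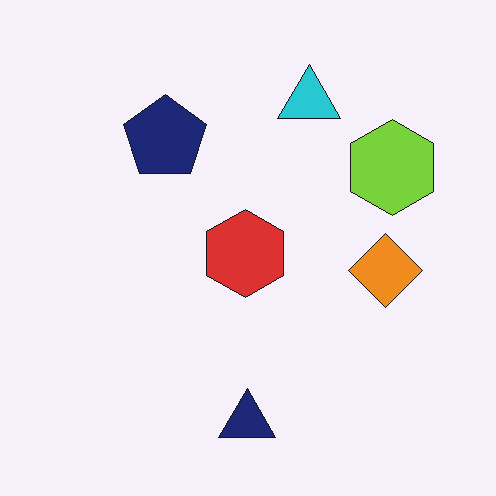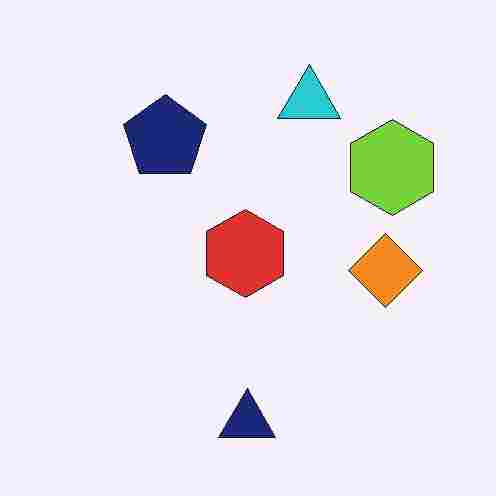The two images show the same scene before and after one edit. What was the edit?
Degraded with heavy JPEG compression.

Blocky 8×8 compression artifacts appear around shape edges and the flat background shows ringing — characteristic JPEG degradation.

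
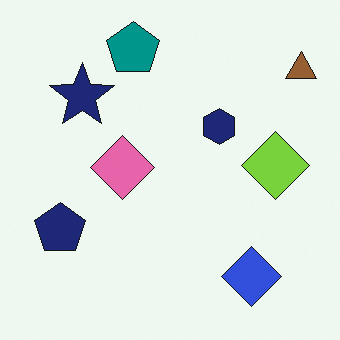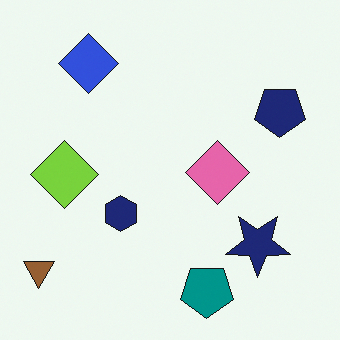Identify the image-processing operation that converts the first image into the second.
It was rotated 180°.

The brown triangle sits in the top-right of the first image and the bottom-left of the second — consistent with a whole-image 180° rotation.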